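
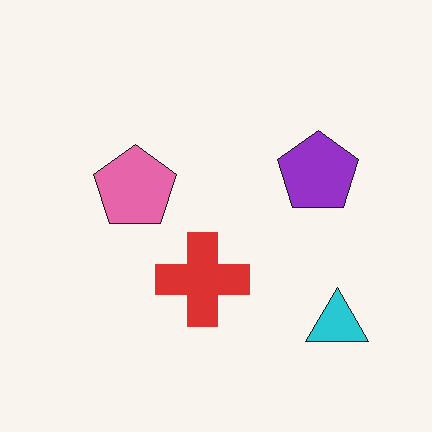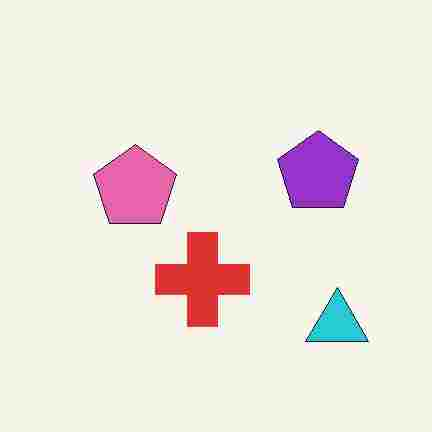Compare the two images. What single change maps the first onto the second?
This is the original image heavily JPEG-compressed with obvious blocking artifacts.

Blocky 8×8 compression artifacts appear around shape edges and the flat background shows ringing — characteristic JPEG degradation.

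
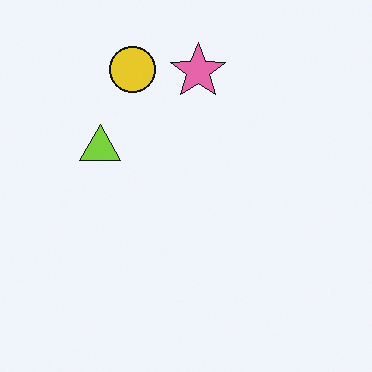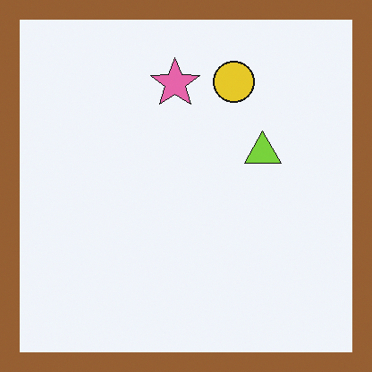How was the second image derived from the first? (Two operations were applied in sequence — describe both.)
The second image is the first flipped horizontally (left ↔ right), then framed with a brown border.

The lime triangle is in the left of the first image and the right of the second — shapes on opposite sides of the vertical midline have swapped in a mirror flip. A solid brown frame runs around the edge of the second image, with the content slightly shrunk inside it.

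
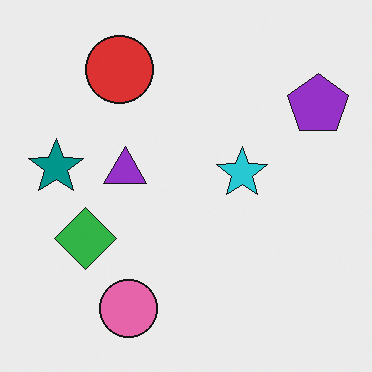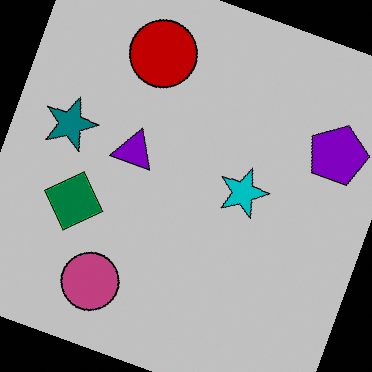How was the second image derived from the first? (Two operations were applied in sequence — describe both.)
Rotated clockwise by a clearly visible amount, then heavily posterized to just a handful of flat colors.

Every shape is tilted by the same angle and the image corners show triangular fill wedges — a whole-image rotation by a non-right angle. Each flat color has snapped to a coarser quantized level — most visibly, the near-white background has dropped to a flat grey.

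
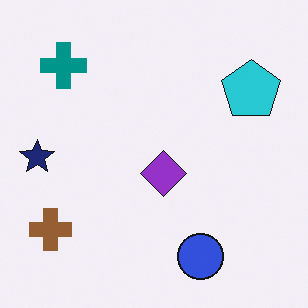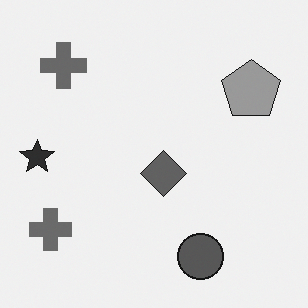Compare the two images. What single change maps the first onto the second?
It was converted to grayscale.

All color is removed — every shape is now a shade of grey.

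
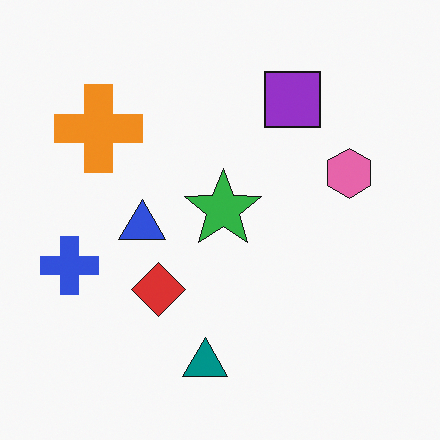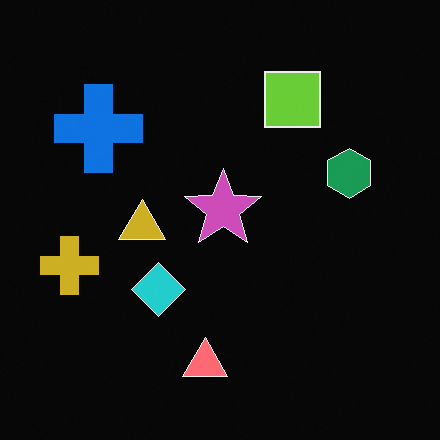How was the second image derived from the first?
Color-inverted (negative).

The light background has become dark and every shape's color is its complement — a photographic negative.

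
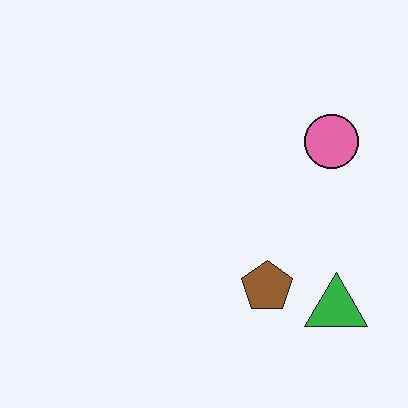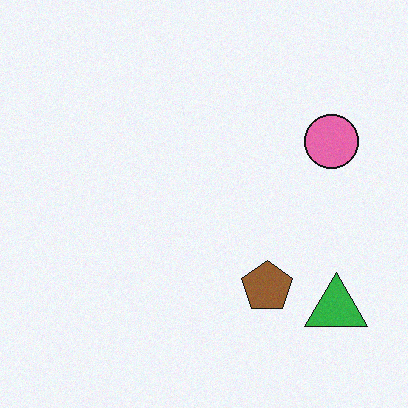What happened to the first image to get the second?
The second image is the first degraded with subtle gaussian noise.

Random speckle covers the whole image, including the flat background.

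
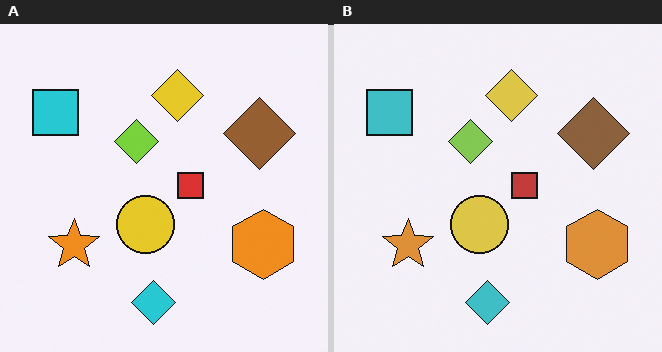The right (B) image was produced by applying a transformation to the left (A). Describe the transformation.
It was slightly desaturated.

All colors are more muted and greyish — a global saturation change.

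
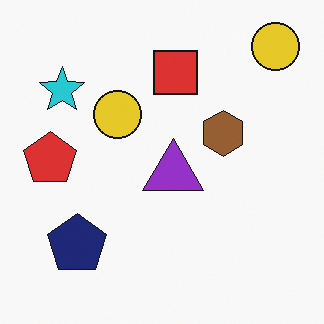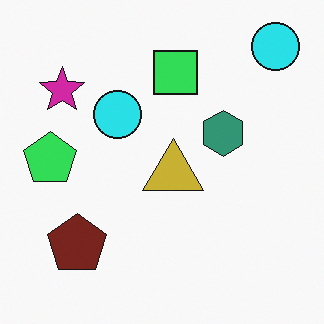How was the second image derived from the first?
The transformation is: hue-shifted through roughly a third of the color wheel.

Every shape's color has rotated by the same amount around the hue wheel — a uniform hue shift.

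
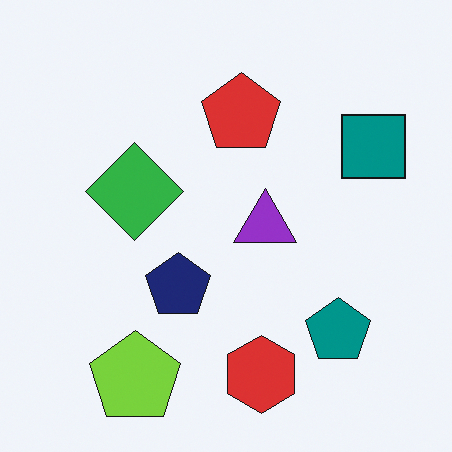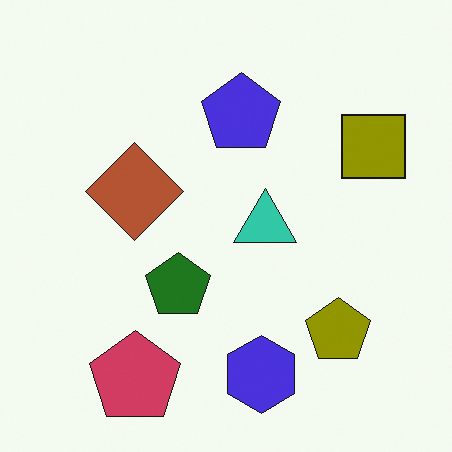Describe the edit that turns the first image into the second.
This is the original image hue-shifted by a large amount.

Every shape's color has rotated by the same amount around the hue wheel — a uniform hue shift.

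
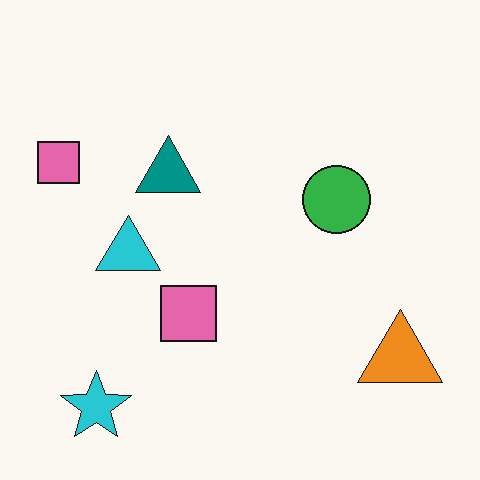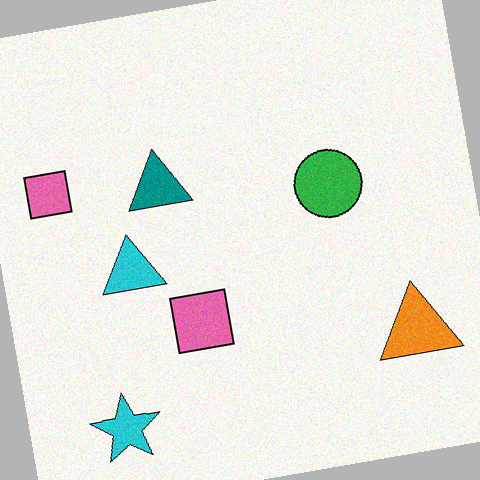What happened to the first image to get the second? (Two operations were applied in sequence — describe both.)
The transformation is: degraded with a light layer of grain, then rotated counter-clockwise by a few degrees.

Random speckle covers the whole image, including the flat background. Every shape is tilted by the same angle and the image corners show triangular fill wedges — a whole-image rotation by a non-right angle.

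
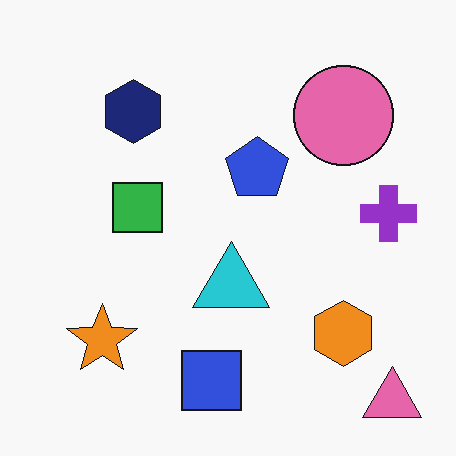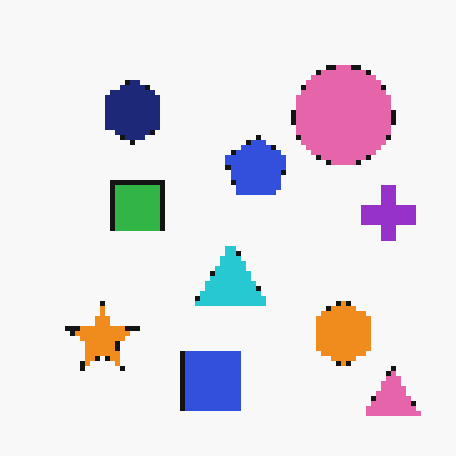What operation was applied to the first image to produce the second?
The second image is the first lightly pixelated (a mild mosaic effect).

Shapes are reduced to large square blocks; fine edges and outlines are lost — a downscale-then-upscale (mosaic) effect.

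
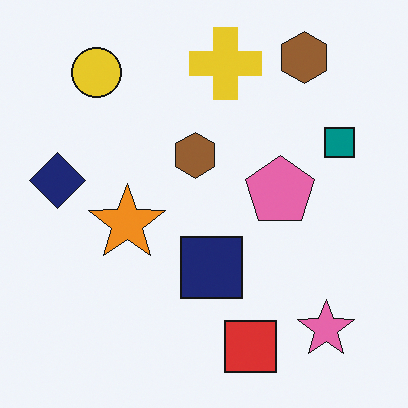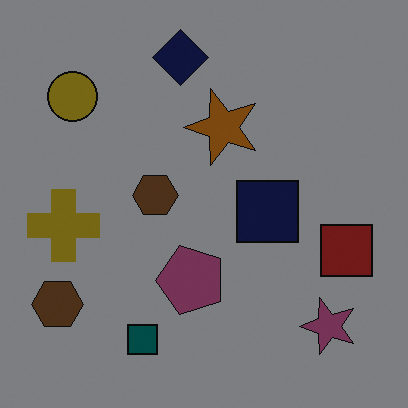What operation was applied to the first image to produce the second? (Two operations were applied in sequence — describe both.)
It was darkened a lot, then transposed (reflected across the top-left ↔ bottom-right diagonal).

Every pixel — background and shapes alike — is uniformly darkened. Shapes have swapped their row and column positions — what was in the top-right is now in the bottom-left — a diagonal reflection.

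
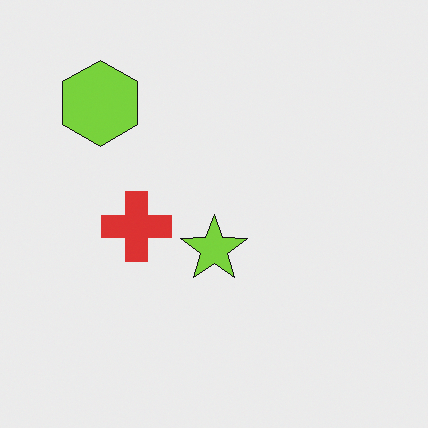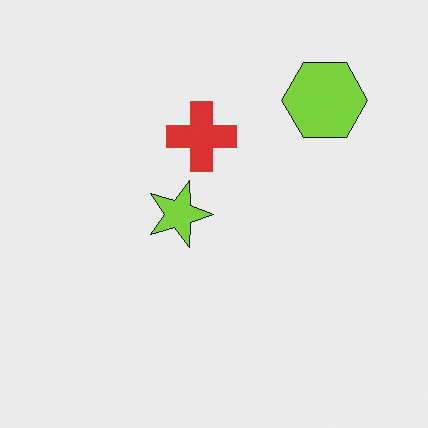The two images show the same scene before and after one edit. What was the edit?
The transformation is: rotated 90° clockwise.

The lime hexagon sits in the top-left of the first image and the top-right of the second — consistent with a whole-image 90° clockwise rotation.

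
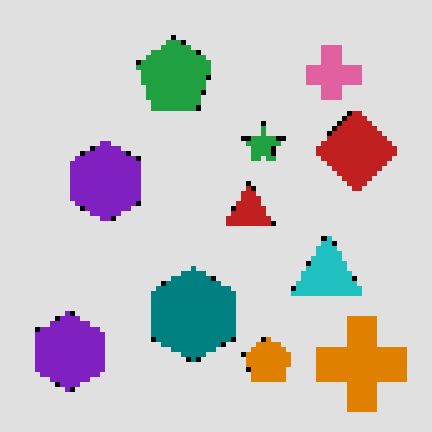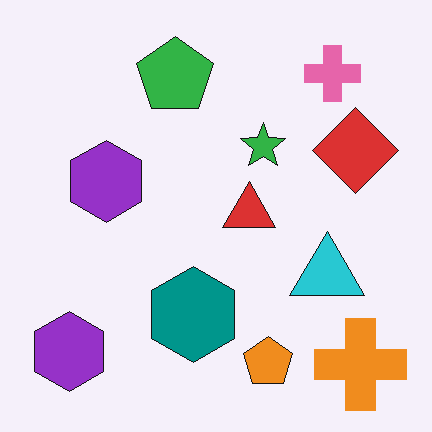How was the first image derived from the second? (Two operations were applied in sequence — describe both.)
This is the original image lightly pixelated (a mild mosaic effect), then posterized to a reduced palette.

Shapes are reduced to large square blocks; fine edges and outlines are lost — a downscale-then-upscale (mosaic) effect. Each flat color has snapped to a coarser quantized level — most visibly, the near-white background has dropped to a flat grey.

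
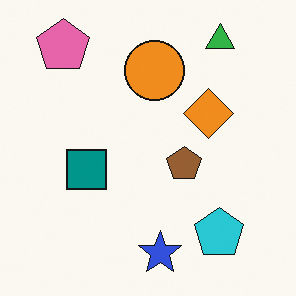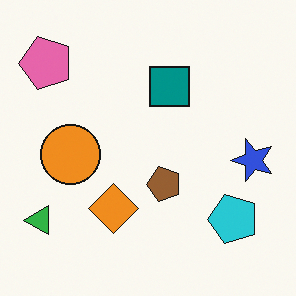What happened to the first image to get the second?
The transformation is: transposed (reflected across the top-left ↔ bottom-right diagonal).

Shapes have swapped their row and column positions — what was in the top-right is now in the bottom-left — a diagonal reflection.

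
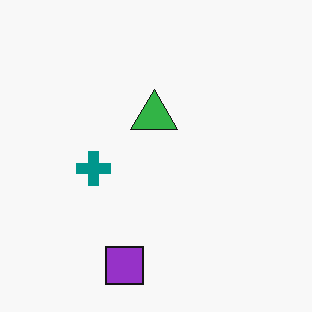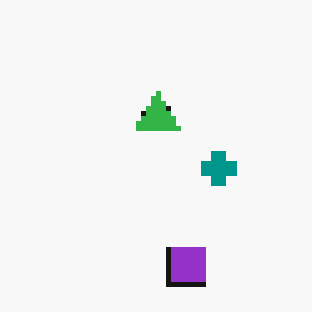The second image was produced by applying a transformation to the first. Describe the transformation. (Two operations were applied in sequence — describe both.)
The image was mildly pixelated, then flipped horizontally (left ↔ right).

Shapes are reduced to large square blocks; fine edges and outlines are lost — a downscale-then-upscale (mosaic) effect. The teal cross is in the left of the first image and the right of the second — shapes on opposite sides of the vertical midline have swapped in a mirror flip.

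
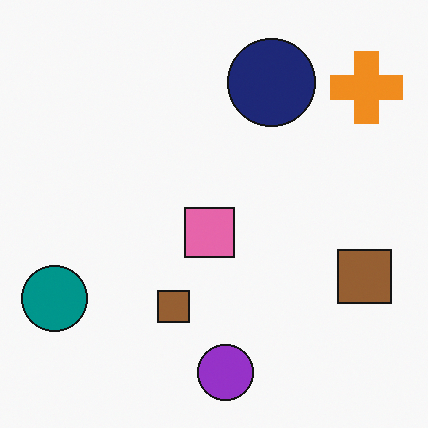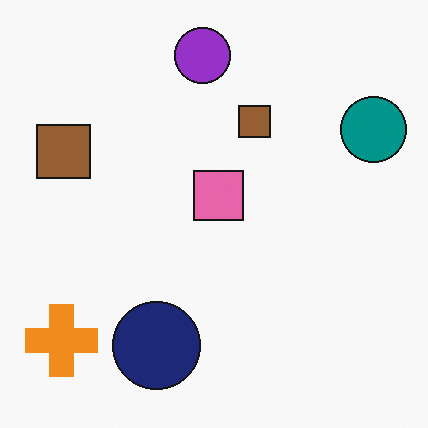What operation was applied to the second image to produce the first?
It was rotated 180°.

The orange cross sits in the bottom-left of the second image and the top-right of the first — consistent with a whole-image 180° rotation.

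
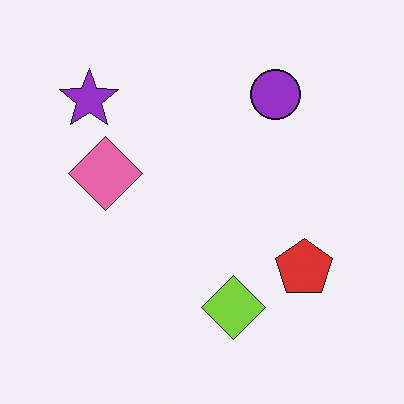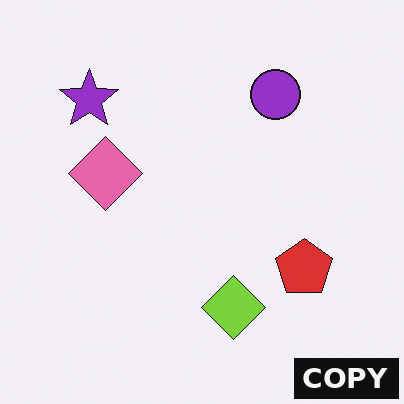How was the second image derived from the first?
The second image is the first watermarked with the text "COPY" in the lower-right corner.

A dark label reading "COPY" appears in the lower-right corner.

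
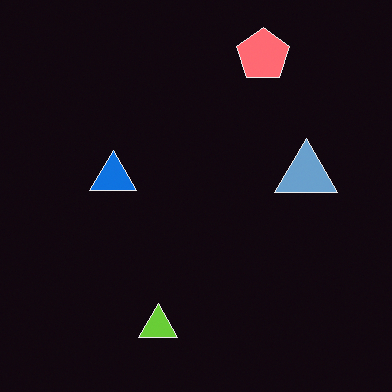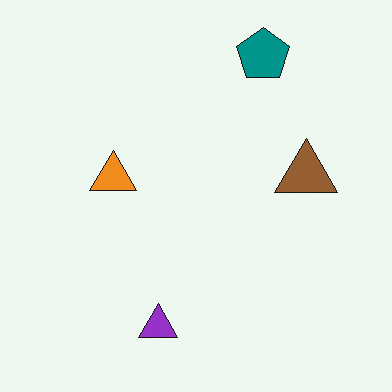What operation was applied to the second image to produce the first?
Color-inverted (negative).

The light background has become dark and every shape's color is its complement — a photographic negative.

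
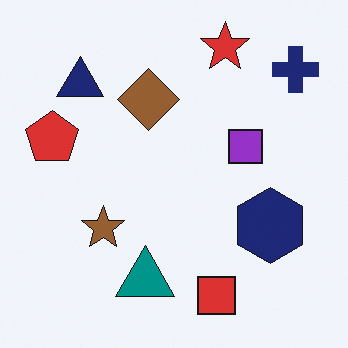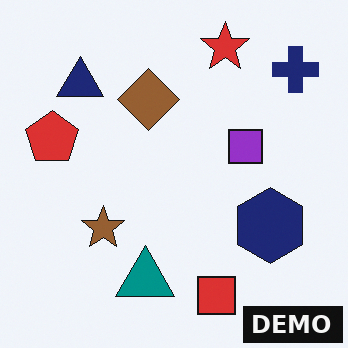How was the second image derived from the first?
It was watermarked with the text "DEMO" in the lower-right corner.

A dark label reading "DEMO" appears in the lower-right corner.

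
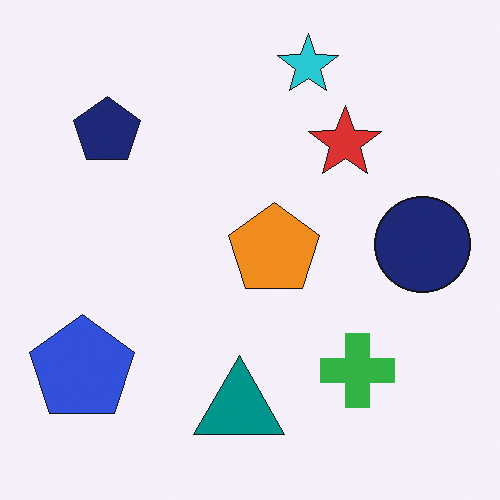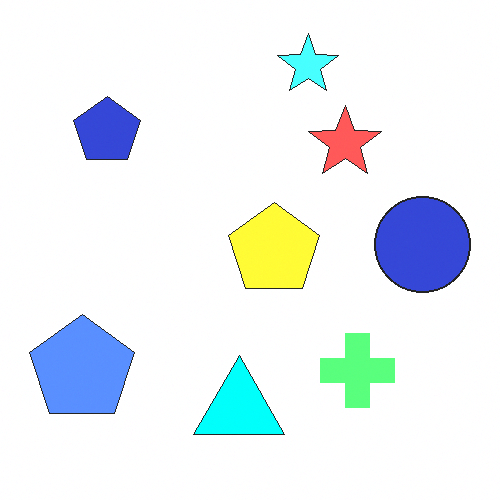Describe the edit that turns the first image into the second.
The second image is the first brightened a lot.

Every pixel — background and shapes alike — is uniformly brightened.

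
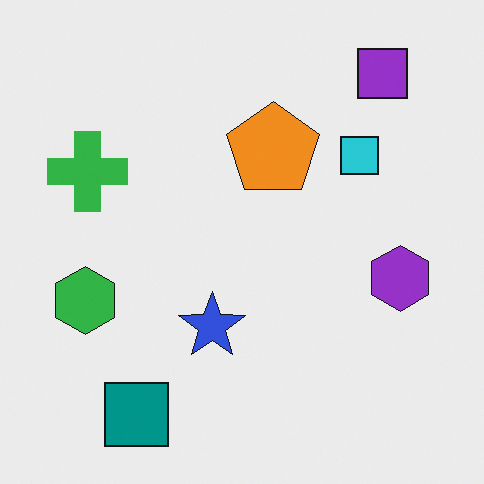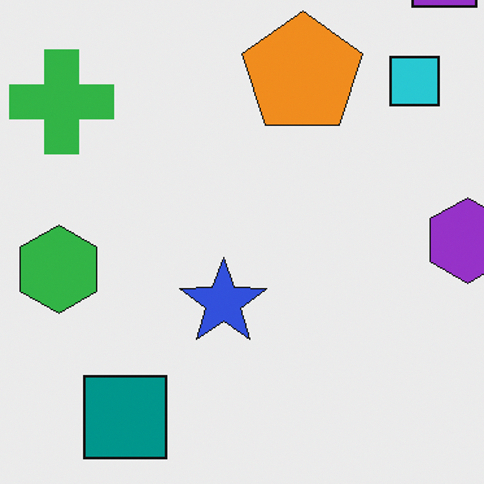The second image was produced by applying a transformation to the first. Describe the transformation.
The second image is the first cropped to a modestly smaller region and rescaled.

The visible shapes are larger and the field of view is narrower; shapes near the original edges may be partly or wholly outside the frame — a crop-and-rescale.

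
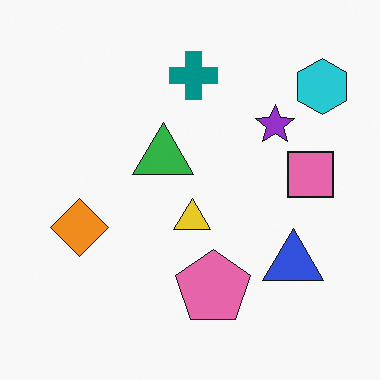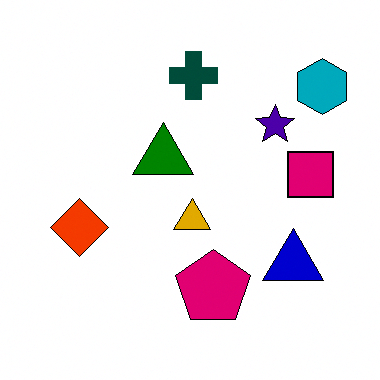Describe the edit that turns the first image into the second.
Boosted in contrast.

Tones are pushed away from mid-grey across the whole image — a global contrast change.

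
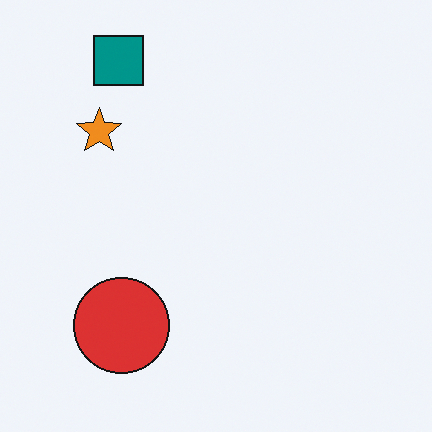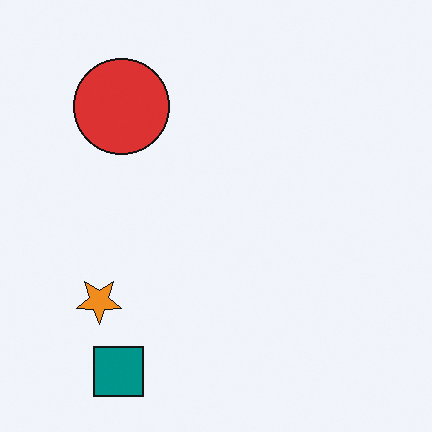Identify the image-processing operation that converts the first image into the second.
The transformation is: flipped vertically (top ↔ bottom).

The teal square is in the top-left of the first image and the bottom-left of the second — shapes on opposite sides of the horizontal midline have swapped in a mirror flip.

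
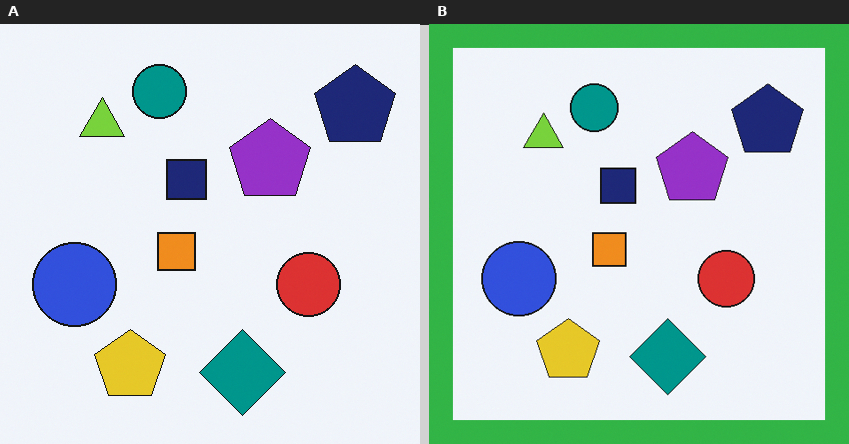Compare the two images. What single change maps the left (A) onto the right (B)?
Framed with a green border.

A solid green frame runs around the edge of the right (B) image, with the content slightly shrunk inside it.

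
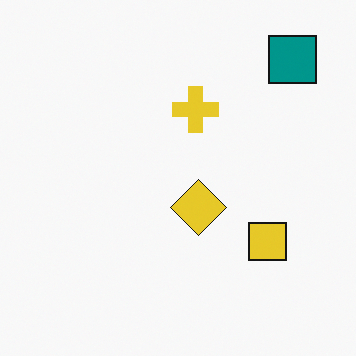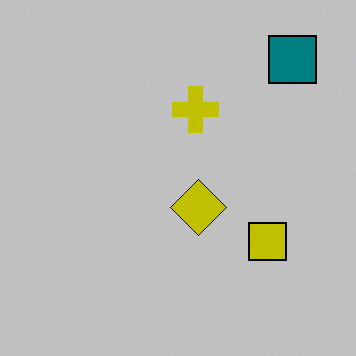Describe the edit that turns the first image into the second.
The second image is the first aggressively posterized.

Each flat color has snapped to a coarser quantized level — most visibly, the near-white background has dropped to a flat grey.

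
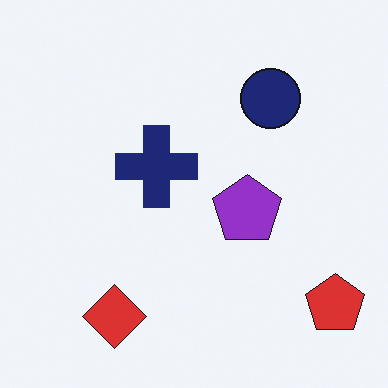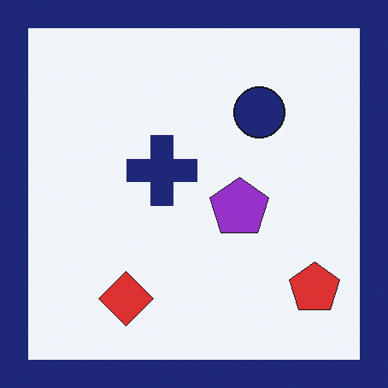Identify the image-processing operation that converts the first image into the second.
The image was framed with a navy border.

A solid navy frame runs around the edge of the second image, with the content slightly shrunk inside it.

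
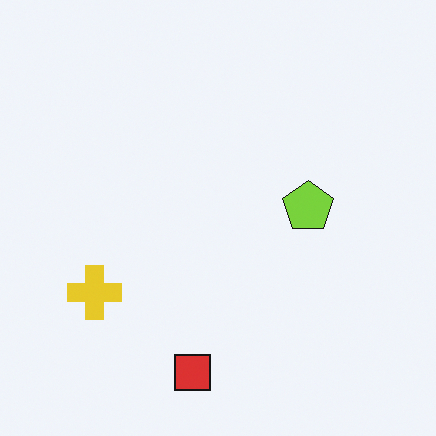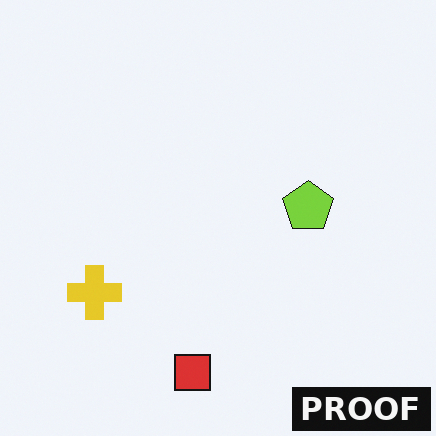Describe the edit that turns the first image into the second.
Watermarked with the text "PROOF" in the lower-right corner.

A dark label reading "PROOF" appears in the lower-right corner.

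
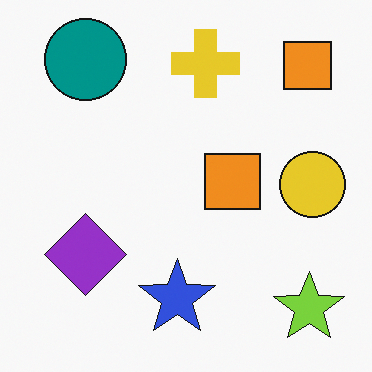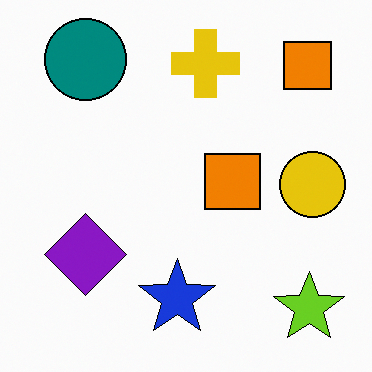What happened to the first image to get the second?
This is the original image given slightly increased contrast.

Tones are pushed away from mid-grey across the whole image — a global contrast change.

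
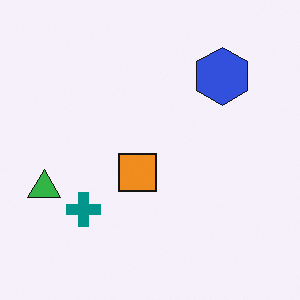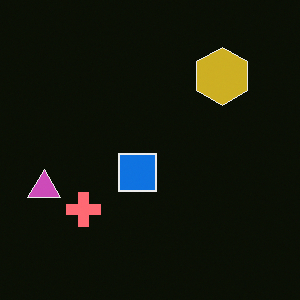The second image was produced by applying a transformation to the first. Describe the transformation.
The second image is the first color-inverted (negative).

The light background has become dark and every shape's color is its complement — a photographic negative.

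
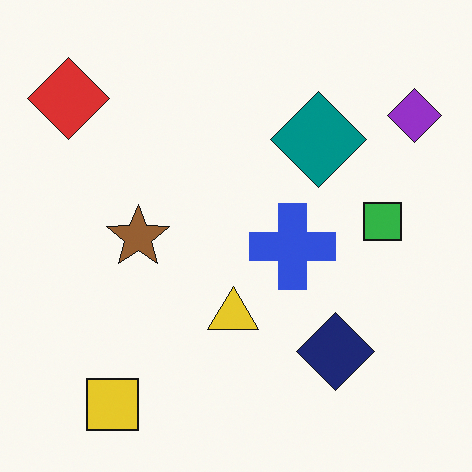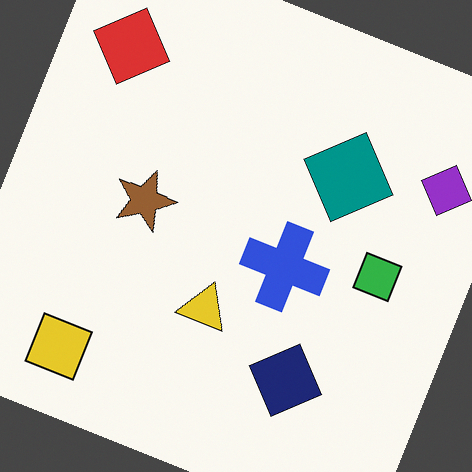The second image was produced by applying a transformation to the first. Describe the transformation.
It was rotated clockwise by a moderate amount.

Every shape is tilted by the same angle and the image corners show triangular fill wedges — a whole-image rotation by a non-right angle.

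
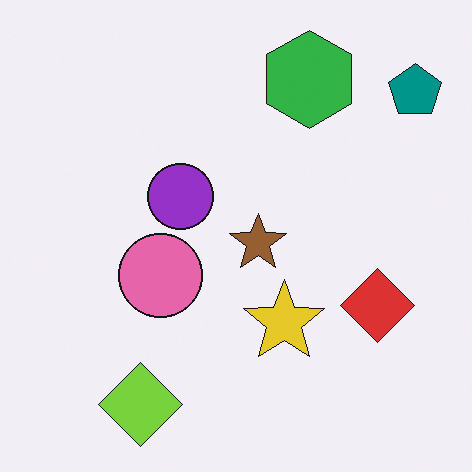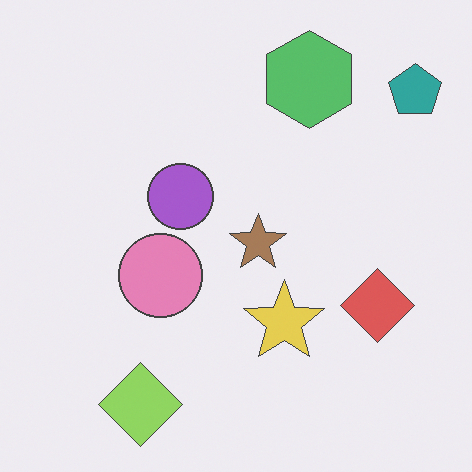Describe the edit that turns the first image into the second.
The image was given slightly reduced contrast.

Tones are pushed toward mid-grey across the whole image — a global contrast change.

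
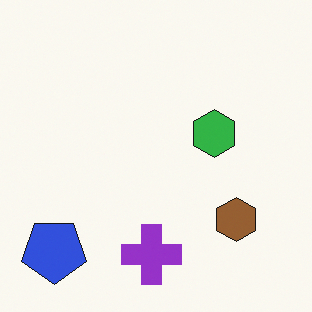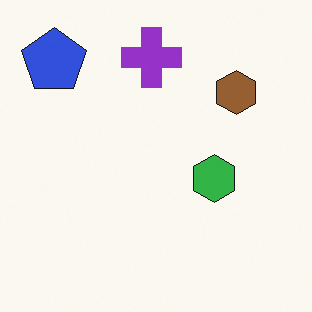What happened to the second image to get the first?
The first image is the second flipped vertically (top ↔ bottom).

The purple cross is in the top of the second image and the bottom of the first — shapes on opposite sides of the horizontal midline have swapped in a mirror flip.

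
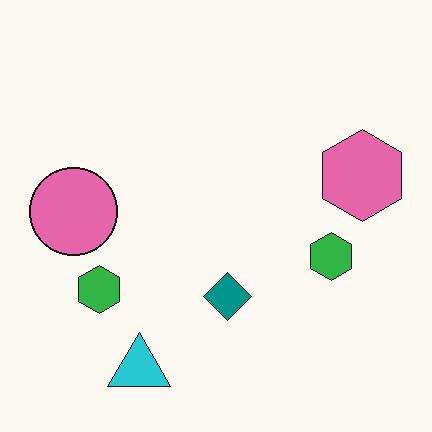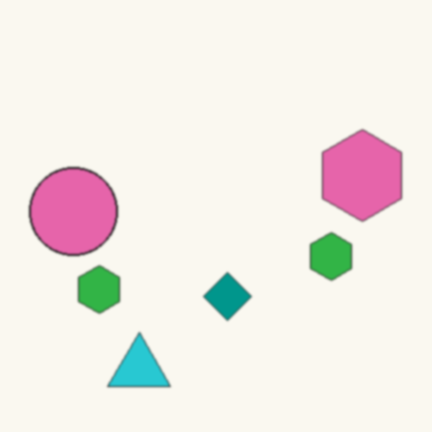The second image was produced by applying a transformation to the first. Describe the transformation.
Lightly blurred.

Shape edges and outlines are uniformly softened across the whole image.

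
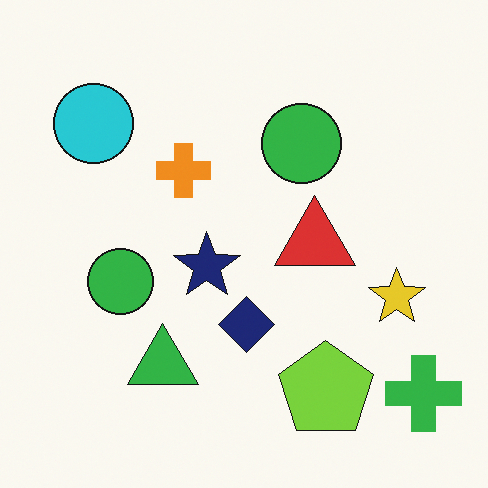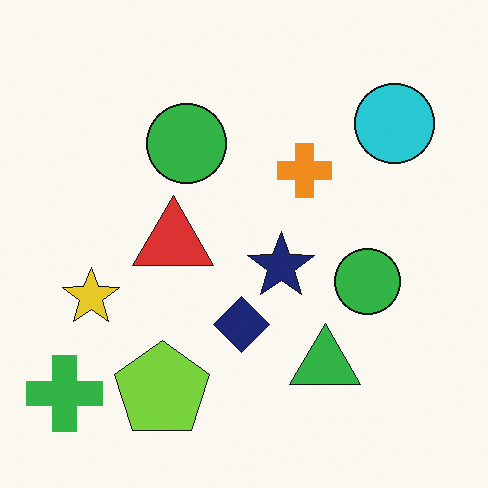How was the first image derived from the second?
The transformation is: flipped horizontally (left ↔ right).

The green cross is in the bottom-left of the second image and the bottom-right of the first — shapes on opposite sides of the vertical midline have swapped in a mirror flip.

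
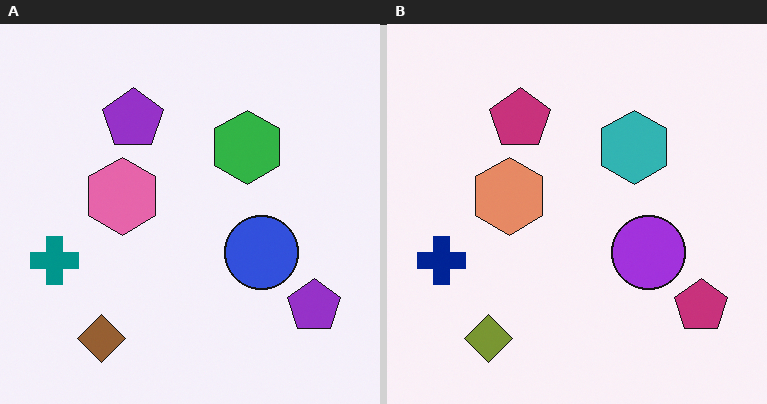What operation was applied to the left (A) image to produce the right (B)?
The transformation is: hue-shifted by a small amount.

Every shape's color has rotated by the same amount around the hue wheel — a uniform hue shift.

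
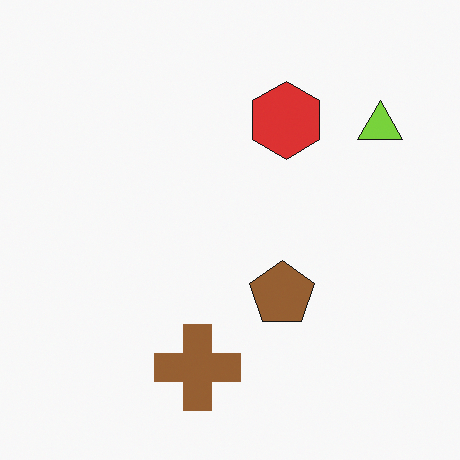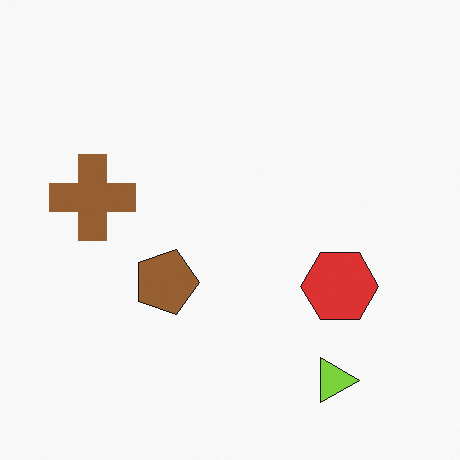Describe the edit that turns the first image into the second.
The transformation is: rotated 90° clockwise.

The lime triangle sits in the top-right of the first image and the bottom-right of the second — consistent with a whole-image 90° clockwise rotation.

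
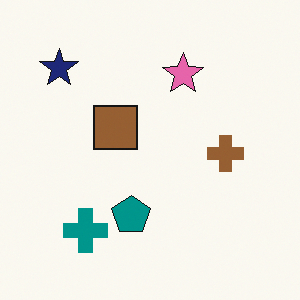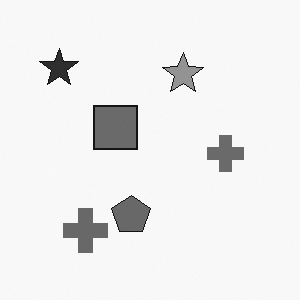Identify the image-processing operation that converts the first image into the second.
The image was converted to grayscale.

All color is removed — every shape is now a shade of grey.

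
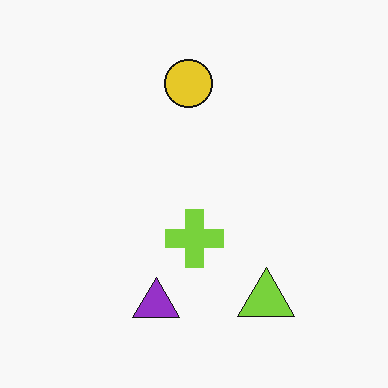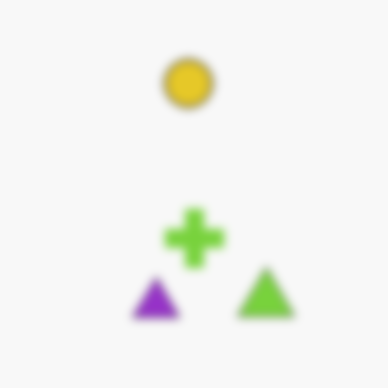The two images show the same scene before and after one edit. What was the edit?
The transformation is: noticeably gaussian-blurred.

Shape edges and outlines are uniformly softened across the whole image.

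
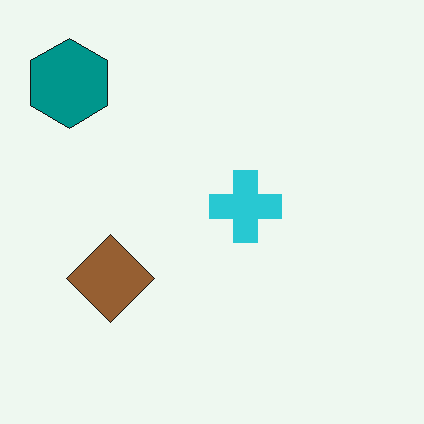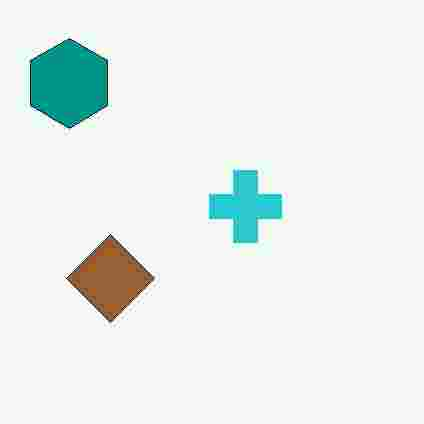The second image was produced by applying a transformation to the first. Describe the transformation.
The second image is the first degraded with heavy JPEG compression.

Blocky 8×8 compression artifacts appear around shape edges and the flat background shows ringing — characteristic JPEG degradation.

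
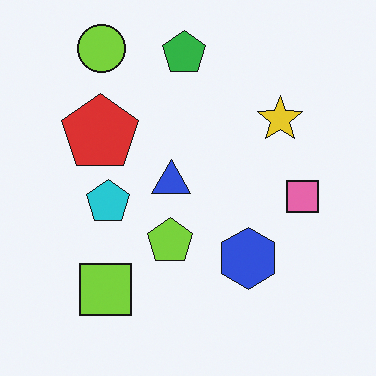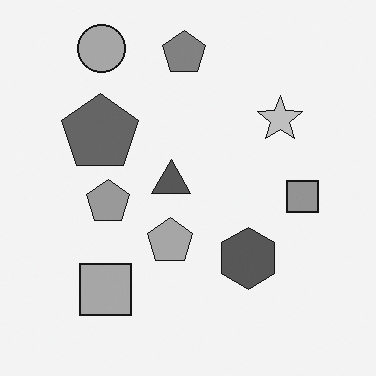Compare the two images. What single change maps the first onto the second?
The image was converted to grayscale.

All color is removed — every shape is now a shade of grey.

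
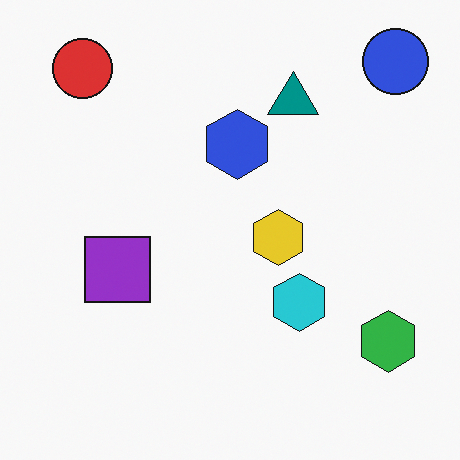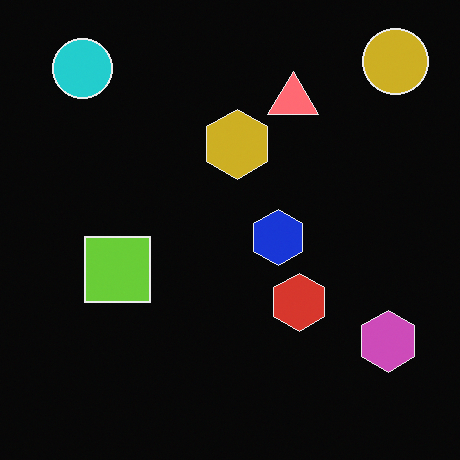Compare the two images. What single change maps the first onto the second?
This is the original image color-inverted (negative).

The light background has become dark and every shape's color is its complement — a photographic negative.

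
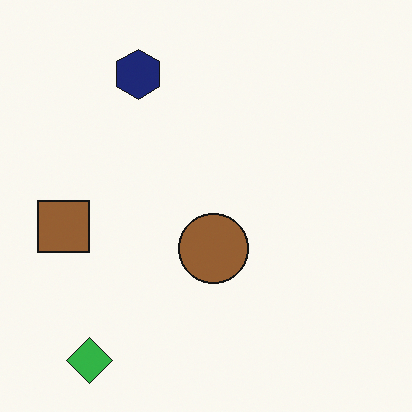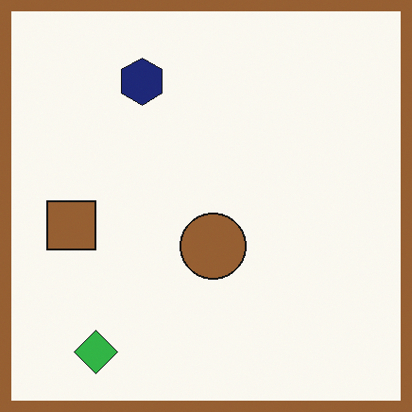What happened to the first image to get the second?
This is the original image framed with a brown border.

A solid brown frame runs around the edge of the second image, with the content slightly shrunk inside it.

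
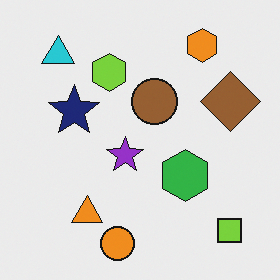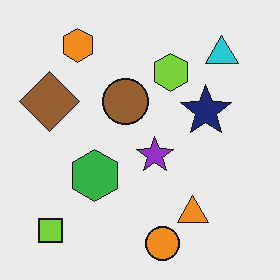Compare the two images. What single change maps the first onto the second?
Flipped horizontally (left ↔ right).

The brown diamond is in the right of the first image and the left of the second — shapes on opposite sides of the vertical midline have swapped in a mirror flip.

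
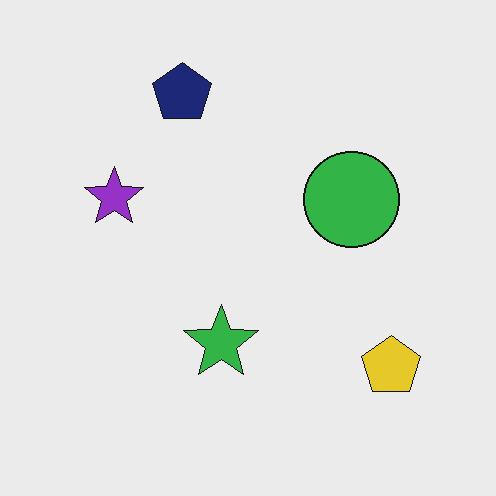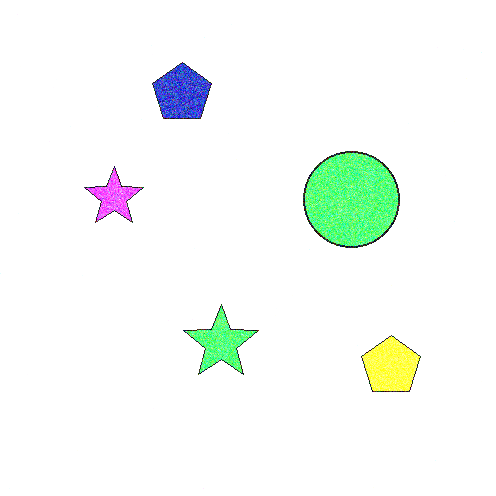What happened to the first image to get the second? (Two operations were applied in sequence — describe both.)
The second image is the first degraded with visible gaussian noise, then noticeably brightened.

Random speckle covers the whole image, including the flat background. Every pixel — background and shapes alike — is uniformly brightened.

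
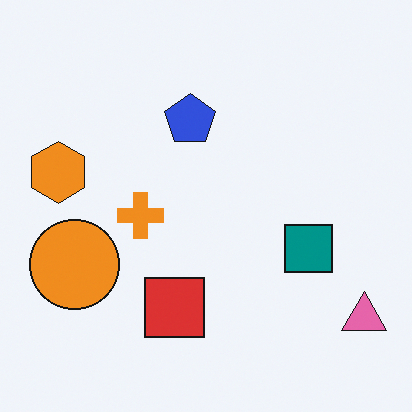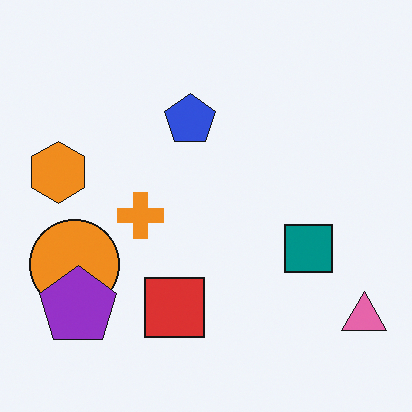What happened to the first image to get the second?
This is the original image overlaid with an additional purple pentagon.

A purple pentagon appears in the second image that is absent from the first.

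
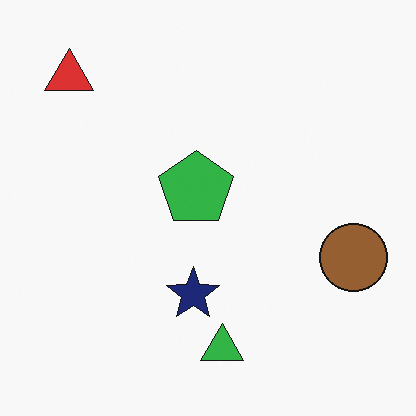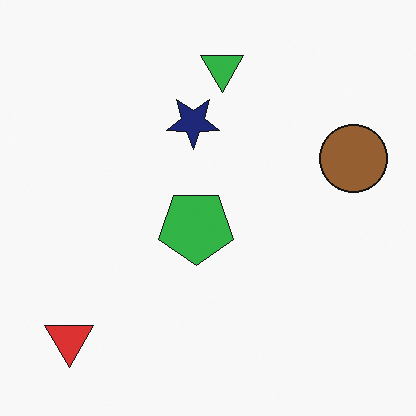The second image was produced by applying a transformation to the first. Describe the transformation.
The second image is the first flipped vertically (top ↔ bottom).

The green triangle is in the bottom of the first image and the top of the second — shapes on opposite sides of the horizontal midline have swapped in a mirror flip.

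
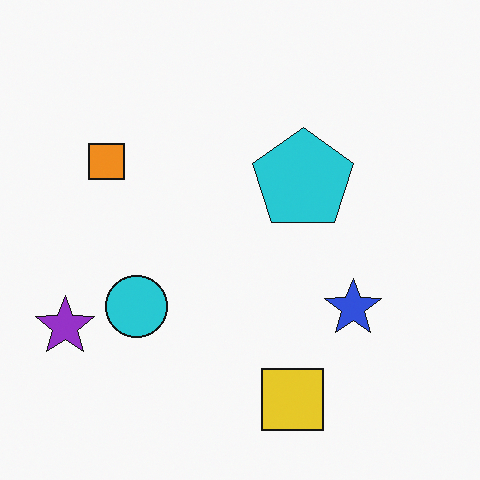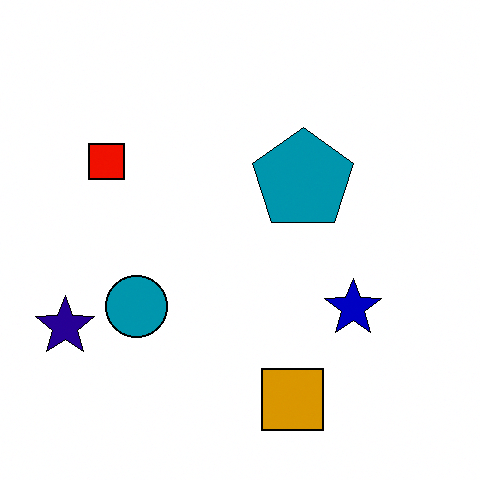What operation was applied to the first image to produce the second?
This is the original image boosted in contrast.

Tones are pushed away from mid-grey across the whole image — a global contrast change.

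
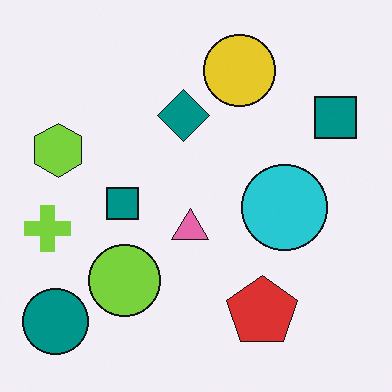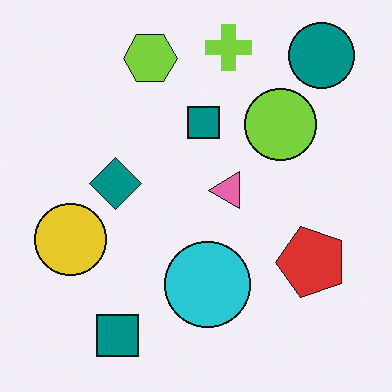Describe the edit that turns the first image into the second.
The second image is the first transposed (reflected across the top-left ↔ bottom-right diagonal).

Shapes have swapped their row and column positions — what was in the top-right is now in the bottom-left — a diagonal reflection.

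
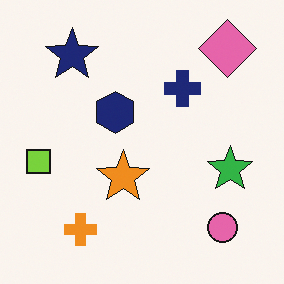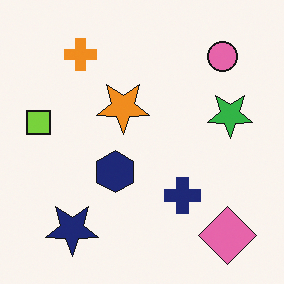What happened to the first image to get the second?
The transformation is: flipped vertically (top ↔ bottom).

The pink diamond is in the top-right of the first image and the bottom-right of the second — shapes on opposite sides of the horizontal midline have swapped in a mirror flip.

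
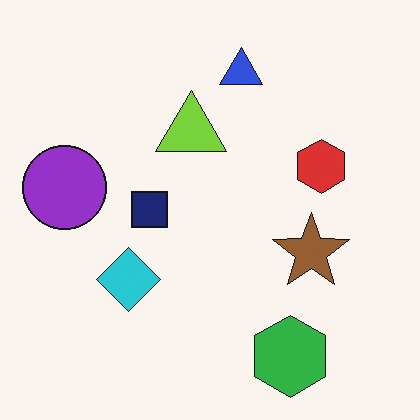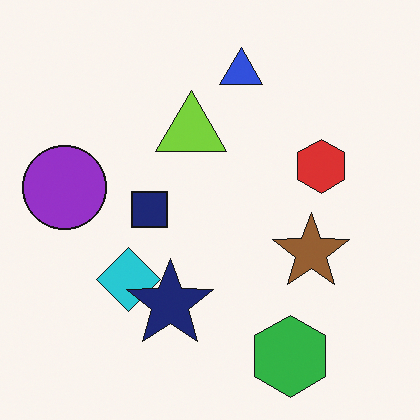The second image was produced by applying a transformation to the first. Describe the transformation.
The transformation is: overlaid with an additional navy star.

A navy star appears in the second image that is absent from the first.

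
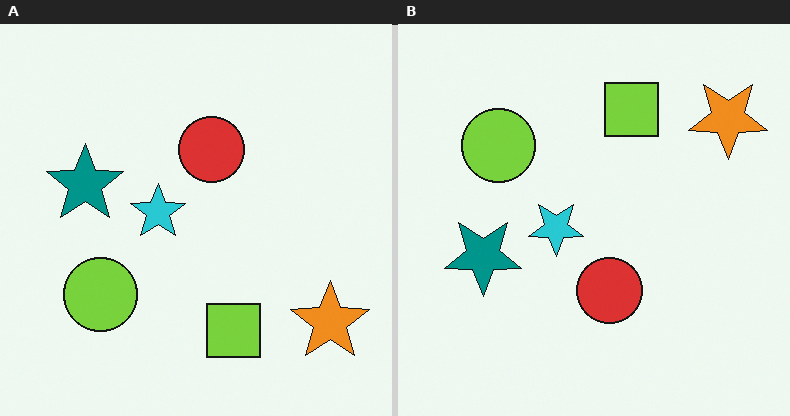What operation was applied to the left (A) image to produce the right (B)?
The transformation is: flipped vertically (top ↔ bottom).

The lime square is in the bottom of the left (A) image and the top of the right (B) — shapes on opposite sides of the horizontal midline have swapped in a mirror flip.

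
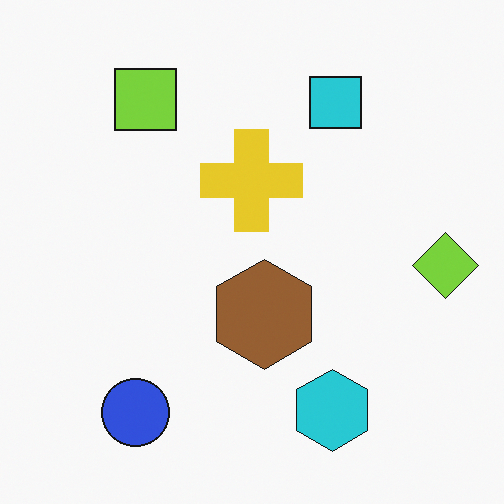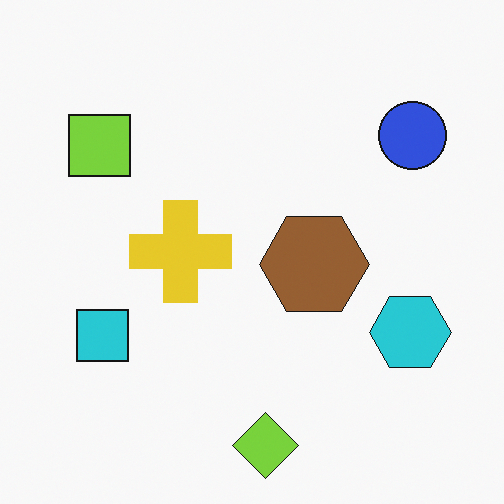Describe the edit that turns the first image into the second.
This is the original image transposed (reflected across the top-left ↔ bottom-right diagonal).

Shapes have swapped their row and column positions — what was in the top-right is now in the bottom-left — a diagonal reflection.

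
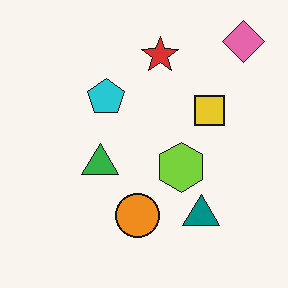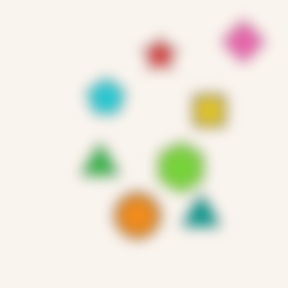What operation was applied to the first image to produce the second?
Strongly gaussian-blurred.

Shape edges and outlines are uniformly softened across the whole image.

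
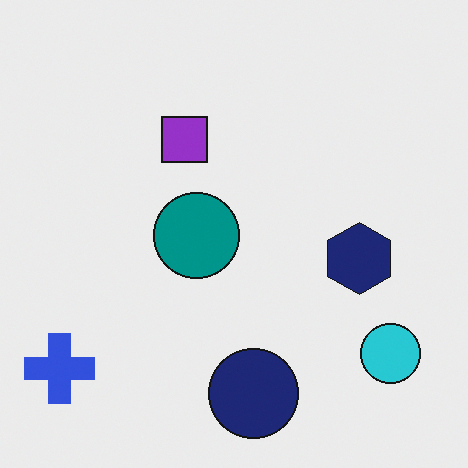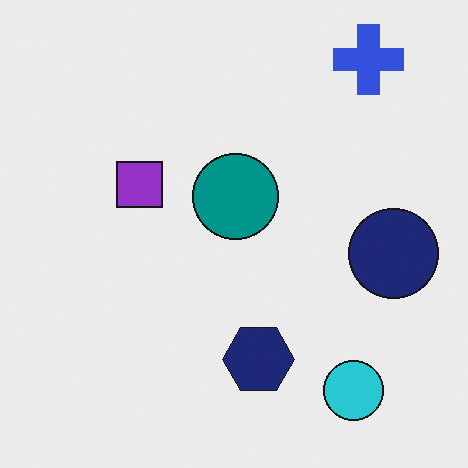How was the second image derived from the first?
The second image is the first transposed (reflected across the top-left ↔ bottom-right diagonal).

Shapes have swapped their row and column positions — what was in the top-right is now in the bottom-left — a diagonal reflection.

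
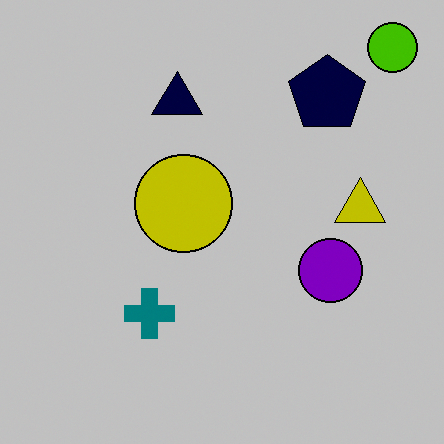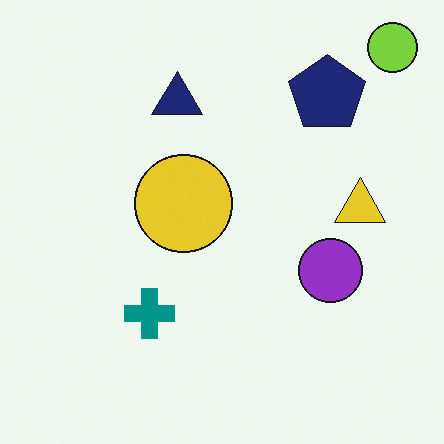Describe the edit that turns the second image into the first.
The image was aggressively posterized.

Each flat color has snapped to a coarser quantized level — most visibly, the near-white background has dropped to a flat grey.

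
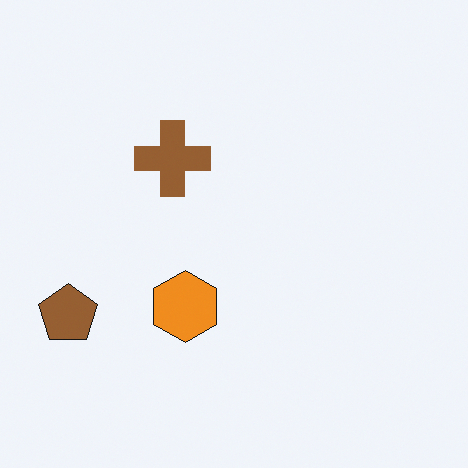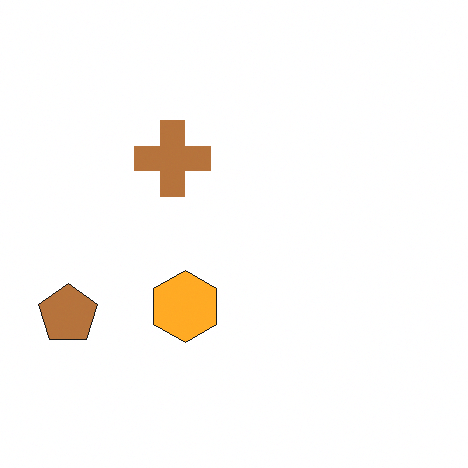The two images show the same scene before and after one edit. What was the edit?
This is the original image brightened a little.

Every pixel — background and shapes alike — is uniformly brightened.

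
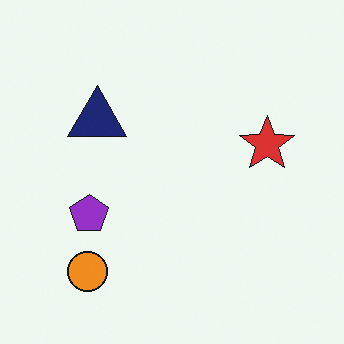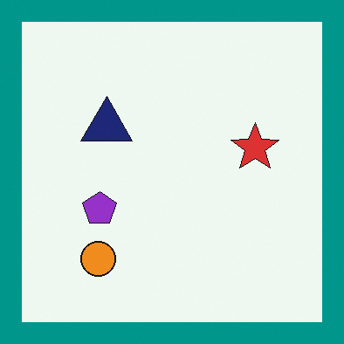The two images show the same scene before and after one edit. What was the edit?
The image was framed with a teal border.

A solid teal frame runs around the edge of the second image, with the content slightly shrunk inside it.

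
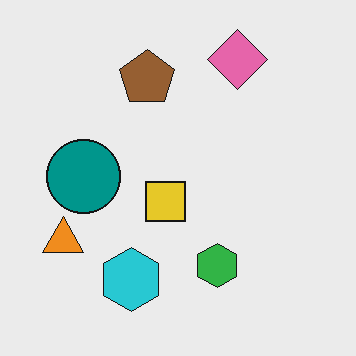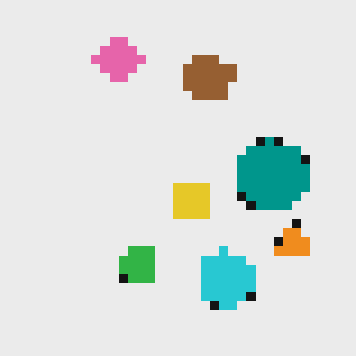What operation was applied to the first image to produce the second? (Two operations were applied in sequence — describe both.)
The second image is the first flipped horizontally (left ↔ right), then heavily pixelated into large blocks.

The orange triangle is in the bottom-left of the first image and the bottom-right of the second — shapes on opposite sides of the vertical midline have swapped in a mirror flip. Shapes are reduced to large square blocks; fine edges and outlines are lost — a downscale-then-upscale (mosaic) effect.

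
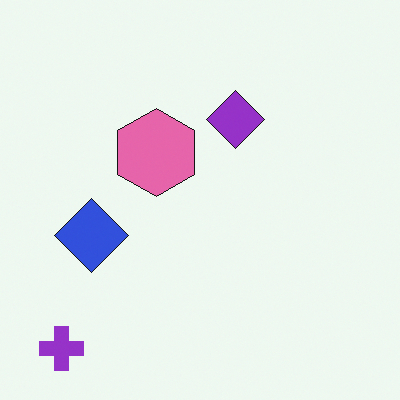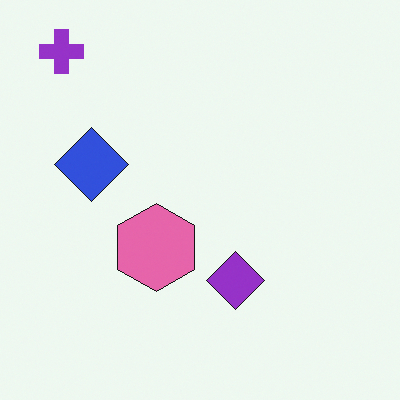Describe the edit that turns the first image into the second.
This is the original image flipped vertically (top ↔ bottom).

The purple cross is in the bottom-left of the first image and the top-left of the second — shapes on opposite sides of the horizontal midline have swapped in a mirror flip.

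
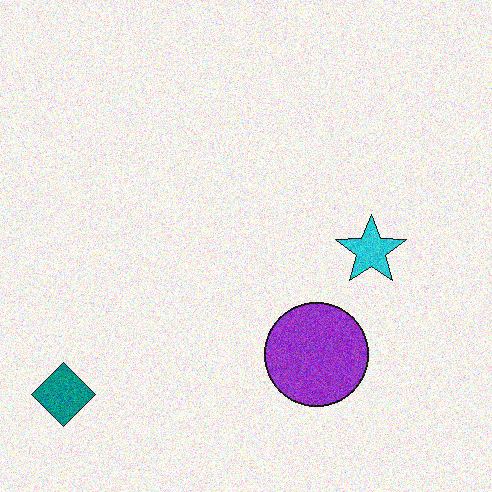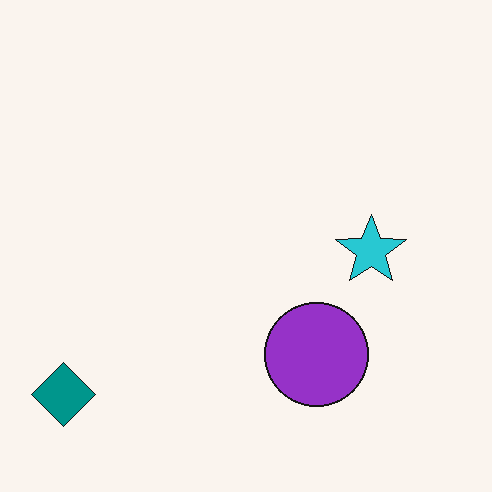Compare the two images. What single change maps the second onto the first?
This is the original image degraded with visible gaussian noise.

Random speckle covers the whole image, including the flat background.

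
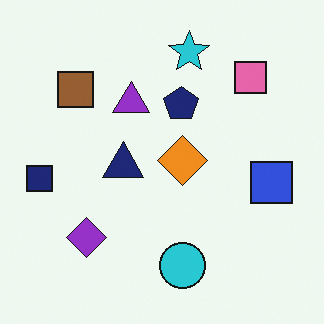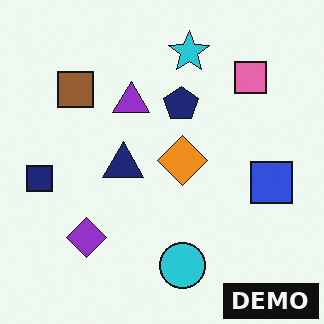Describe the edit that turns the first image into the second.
The image was watermarked with the text "DEMO" in the lower-right corner.

A dark label reading "DEMO" appears in the lower-right corner.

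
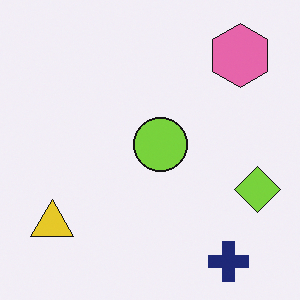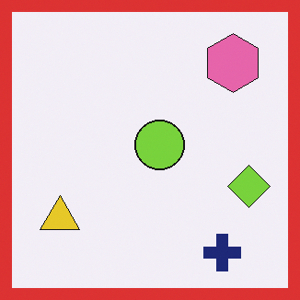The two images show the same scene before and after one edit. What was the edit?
The second image is the first framed with a red border.

A solid red frame runs around the edge of the second image, with the content slightly shrunk inside it.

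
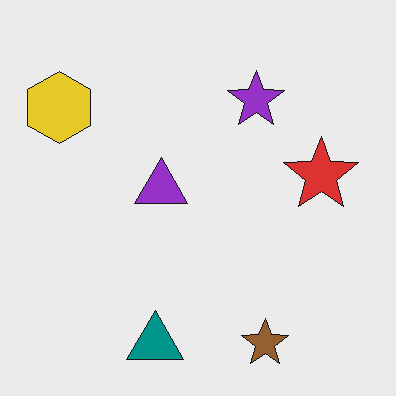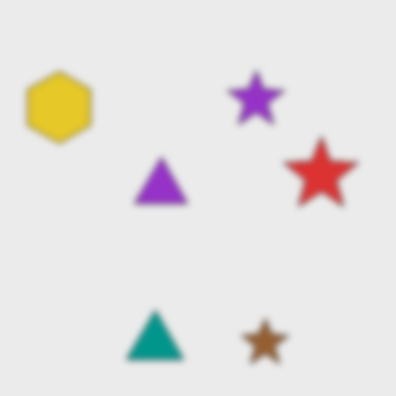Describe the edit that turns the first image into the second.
The image was moderately blurred.

Shape edges and outlines are uniformly softened across the whole image.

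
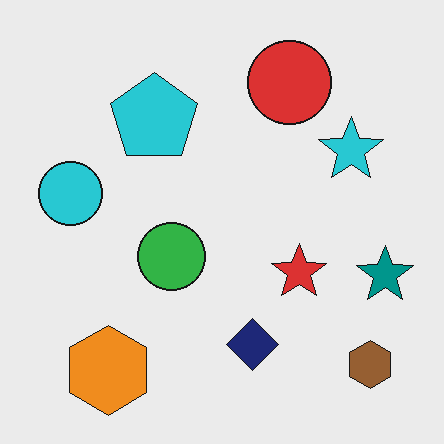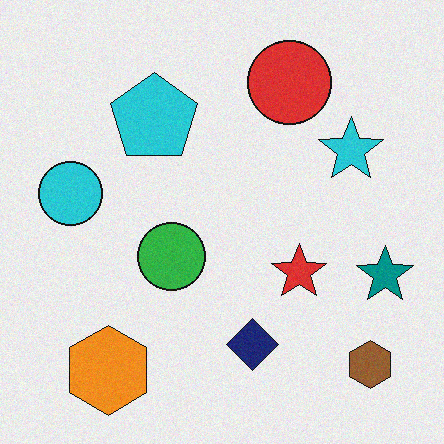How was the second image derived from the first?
It was degraded with subtle gaussian noise.

Random speckle covers the whole image, including the flat background.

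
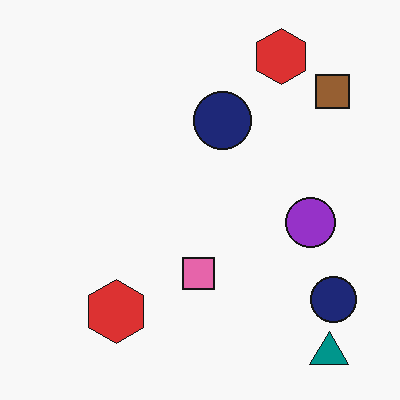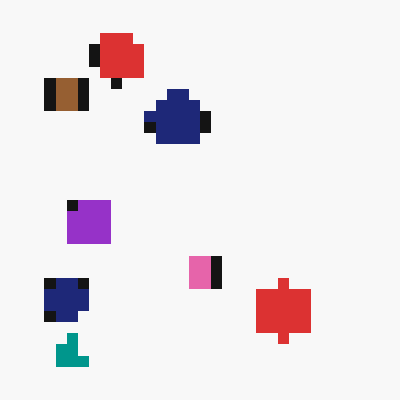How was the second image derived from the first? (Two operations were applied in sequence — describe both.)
This is the original image flipped horizontally (left ↔ right), then heavily pixelated into large blocks.

The brown square is in the top-right of the first image and the top-left of the second — shapes on opposite sides of the vertical midline have swapped in a mirror flip. Shapes are reduced to large square blocks; fine edges and outlines are lost — a downscale-then-upscale (mosaic) effect.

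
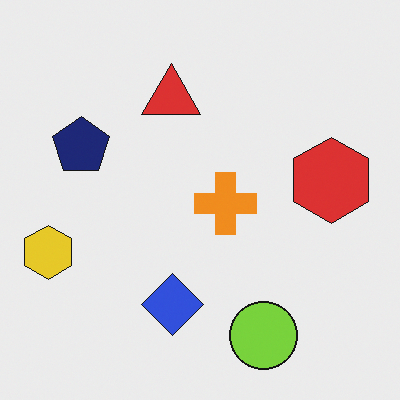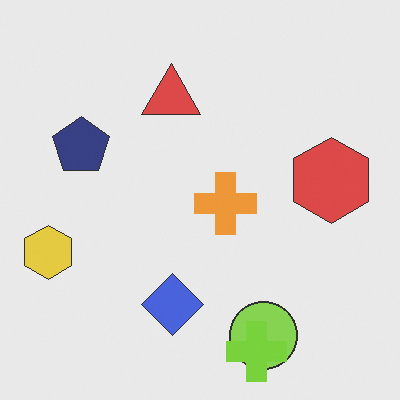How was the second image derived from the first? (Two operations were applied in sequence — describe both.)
The second image is the first given slightly reduced contrast, then overlaid with an additional lime cross.

Tones are pushed toward mid-grey across the whole image — a global contrast change. A lime cross appears in the second image that is absent from the first.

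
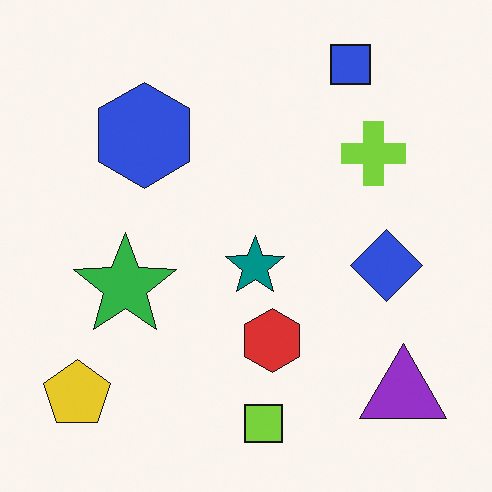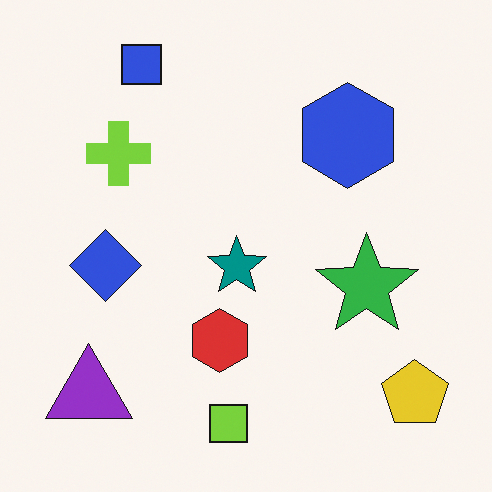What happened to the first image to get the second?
It was flipped horizontally (left ↔ right).

The yellow pentagon is in the bottom-left of the first image and the bottom-right of the second — shapes on opposite sides of the vertical midline have swapped in a mirror flip.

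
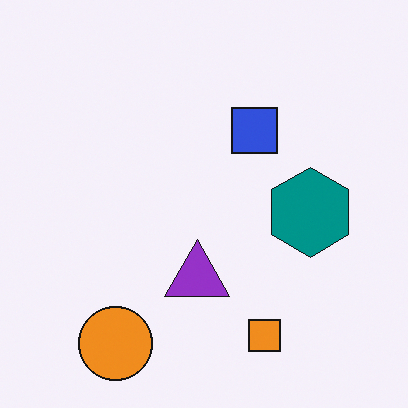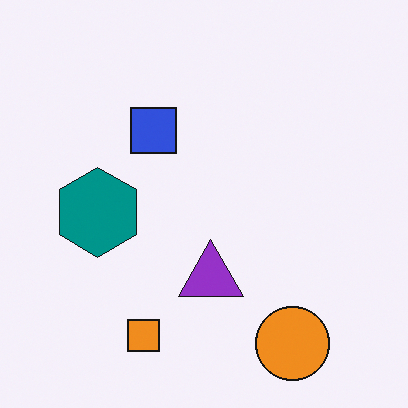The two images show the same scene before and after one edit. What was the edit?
The image was flipped horizontally (left ↔ right).

The teal hexagon is in the right of the first image and the left of the second — shapes on opposite sides of the vertical midline have swapped in a mirror flip.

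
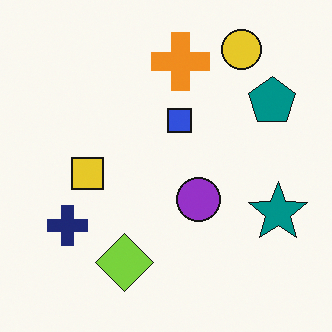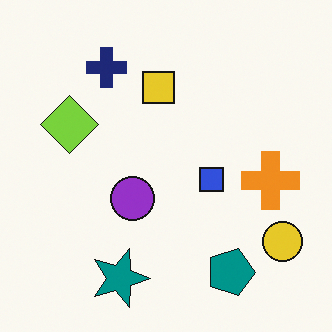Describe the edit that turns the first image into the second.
The image was rotated 90° clockwise.

The yellow circle sits in the top-right of the first image and the bottom-right of the second — consistent with a whole-image 90° clockwise rotation.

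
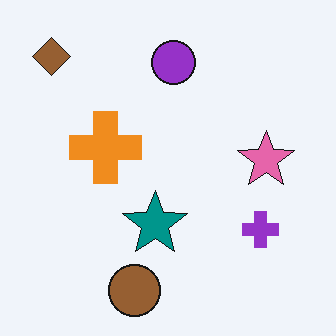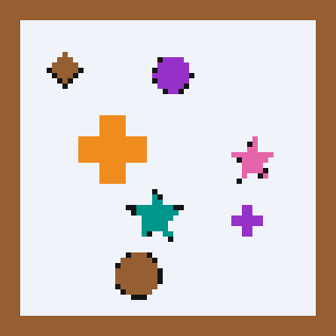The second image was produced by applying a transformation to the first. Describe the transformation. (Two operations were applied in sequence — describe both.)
This is the original image pixelated into visible square blocks, then framed with a brown border.

Shapes are reduced to large square blocks; fine edges and outlines are lost — a downscale-then-upscale (mosaic) effect. A solid brown frame runs around the edge of the second image, with the content slightly shrunk inside it.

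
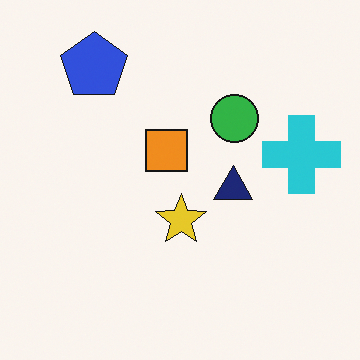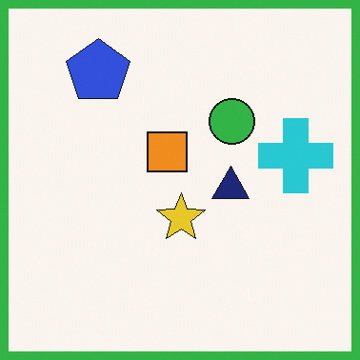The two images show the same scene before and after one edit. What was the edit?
The image was framed with a green border.

A solid green frame runs around the edge of the second image, with the content slightly shrunk inside it.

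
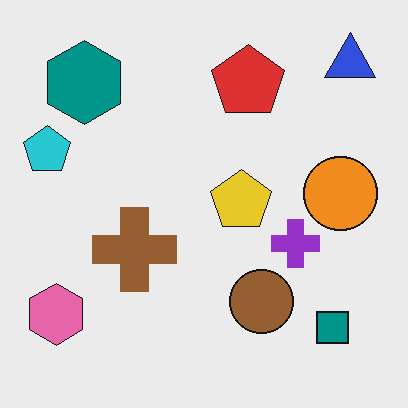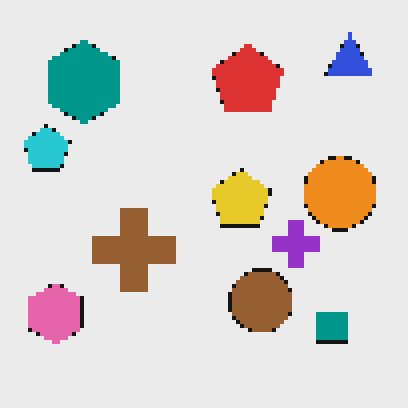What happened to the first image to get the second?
The image was mildly pixelated.

Shapes are reduced to large square blocks; fine edges and outlines are lost — a downscale-then-upscale (mosaic) effect.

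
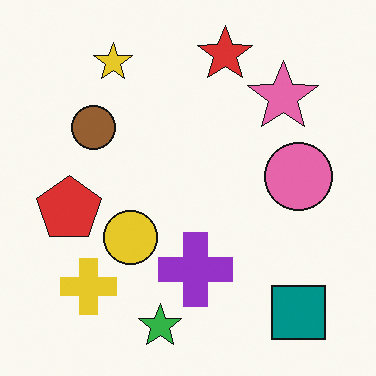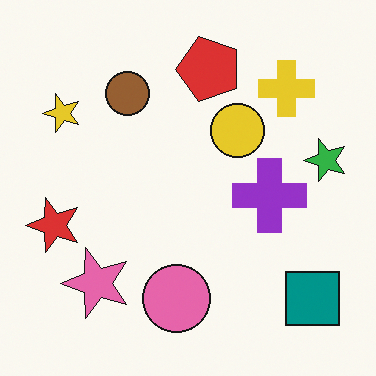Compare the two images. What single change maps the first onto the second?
Transposed (reflected across the top-left ↔ bottom-right diagonal).

Shapes have swapped their row and column positions — what was in the top-right is now in the bottom-left — a diagonal reflection.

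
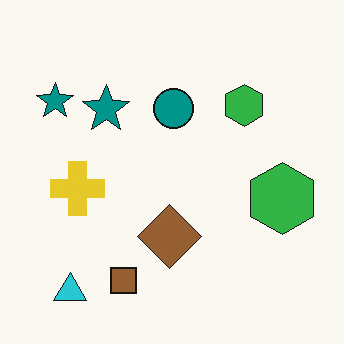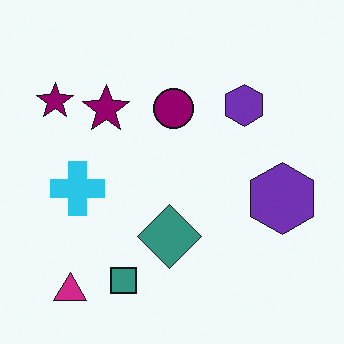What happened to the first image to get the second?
It was hue-shifted noticeably.

Every shape's color has rotated by the same amount around the hue wheel — a uniform hue shift.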